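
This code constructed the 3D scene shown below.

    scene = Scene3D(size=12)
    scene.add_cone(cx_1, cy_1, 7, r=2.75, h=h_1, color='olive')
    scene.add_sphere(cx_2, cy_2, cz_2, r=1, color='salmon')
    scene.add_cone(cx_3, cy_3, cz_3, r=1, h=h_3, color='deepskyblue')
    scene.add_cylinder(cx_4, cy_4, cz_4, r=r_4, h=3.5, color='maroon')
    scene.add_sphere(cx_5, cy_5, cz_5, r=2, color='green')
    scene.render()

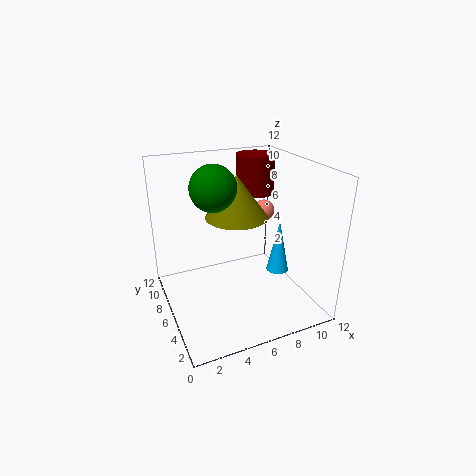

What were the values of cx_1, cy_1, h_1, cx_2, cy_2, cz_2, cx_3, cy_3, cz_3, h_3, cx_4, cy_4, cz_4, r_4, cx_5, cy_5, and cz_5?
cx_1 = 6.75
cy_1 = 8
h_1 = 3.75
cx_2 = 10
cy_2 = 9
cz_2 = 6.75
cx_3 = 10
cy_3 = 6
cz_3 = 2
h_3 = 4.75
cx_4 = 9.25
cy_4 = 9.5
cz_4 = 8.5
r_4 = 1.75
cx_5 = 4.75
cy_5 = 8.25
cz_5 = 9.75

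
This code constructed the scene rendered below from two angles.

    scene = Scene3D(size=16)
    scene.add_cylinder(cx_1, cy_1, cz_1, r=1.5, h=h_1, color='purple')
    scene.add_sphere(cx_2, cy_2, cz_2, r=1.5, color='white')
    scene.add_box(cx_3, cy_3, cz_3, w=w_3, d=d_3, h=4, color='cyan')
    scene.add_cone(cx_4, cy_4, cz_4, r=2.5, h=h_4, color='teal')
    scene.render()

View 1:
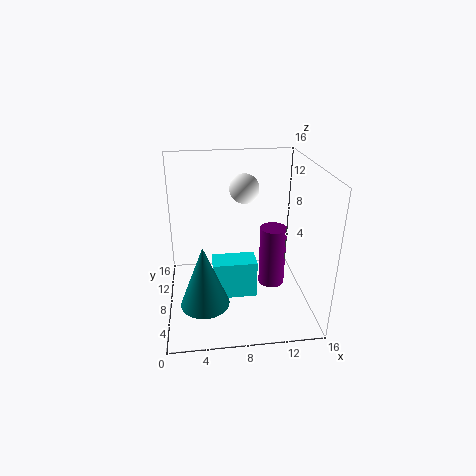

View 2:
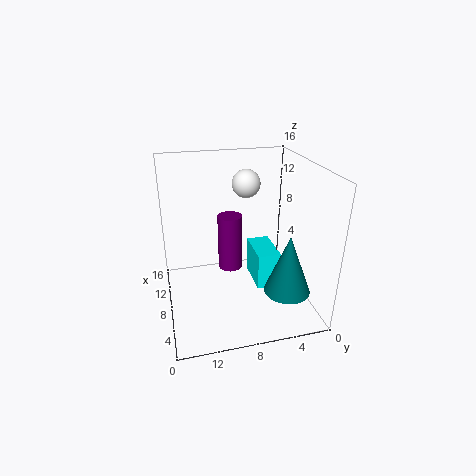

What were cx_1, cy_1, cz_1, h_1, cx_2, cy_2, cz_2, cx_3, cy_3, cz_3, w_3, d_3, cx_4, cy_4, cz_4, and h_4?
cx_1 = 12
cy_1 = 8
cz_1 = 2
h_1 = 7
cx_2 = 8.5
cy_2 = 7
cz_2 = 14
cx_3 = 5
cy_3 = 4
cz_3 = 3
w_3 = 4.5
d_3 = 2.5
cx_4 = 4
cy_4 = 3.5
cz_4 = 3
h_4 = 6.5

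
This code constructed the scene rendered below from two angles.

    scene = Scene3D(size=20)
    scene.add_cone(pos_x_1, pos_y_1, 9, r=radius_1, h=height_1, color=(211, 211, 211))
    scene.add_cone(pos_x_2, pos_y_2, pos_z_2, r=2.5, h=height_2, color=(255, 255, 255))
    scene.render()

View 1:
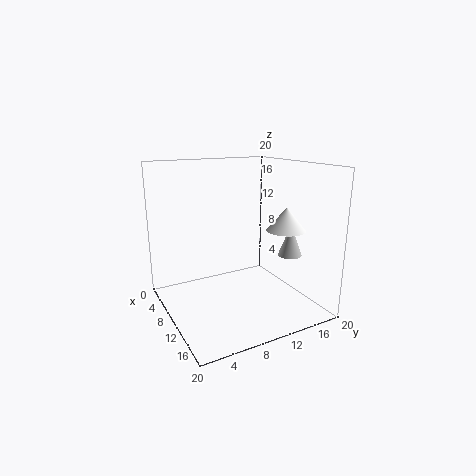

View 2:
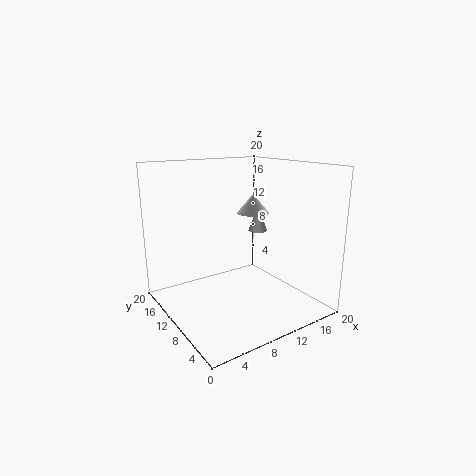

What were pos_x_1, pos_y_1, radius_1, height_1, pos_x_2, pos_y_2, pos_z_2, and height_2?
pos_x_1 = 16.5; pos_y_1 = 14; radius_1 = 1.5; height_1 = 4; pos_x_2 = 15.5; pos_y_2 = 14; pos_z_2 = 12; height_2 = 3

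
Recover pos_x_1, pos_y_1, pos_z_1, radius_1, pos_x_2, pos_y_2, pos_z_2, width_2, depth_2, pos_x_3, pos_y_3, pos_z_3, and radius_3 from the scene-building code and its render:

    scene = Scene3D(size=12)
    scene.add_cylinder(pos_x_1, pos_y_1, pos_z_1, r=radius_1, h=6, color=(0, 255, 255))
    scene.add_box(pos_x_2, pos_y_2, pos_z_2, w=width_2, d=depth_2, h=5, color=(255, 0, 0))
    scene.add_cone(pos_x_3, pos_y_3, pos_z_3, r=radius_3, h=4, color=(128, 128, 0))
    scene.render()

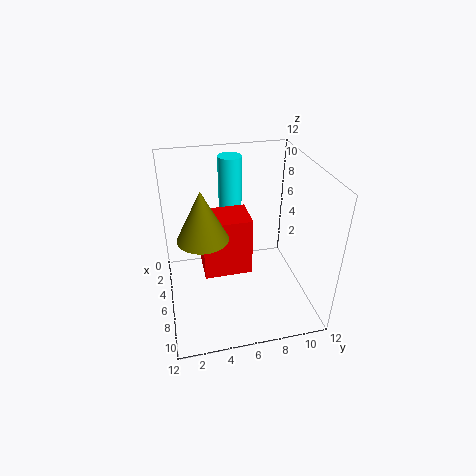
pos_x_1 = 3; pos_y_1 = 6; pos_z_1 = 6; radius_1 = 1; pos_x_2 = 4; pos_y_2 = 3; pos_z_2 = 3; width_2 = 3; depth_2 = 4; pos_x_3 = 7; pos_y_3 = 3; pos_z_3 = 7; radius_3 = 2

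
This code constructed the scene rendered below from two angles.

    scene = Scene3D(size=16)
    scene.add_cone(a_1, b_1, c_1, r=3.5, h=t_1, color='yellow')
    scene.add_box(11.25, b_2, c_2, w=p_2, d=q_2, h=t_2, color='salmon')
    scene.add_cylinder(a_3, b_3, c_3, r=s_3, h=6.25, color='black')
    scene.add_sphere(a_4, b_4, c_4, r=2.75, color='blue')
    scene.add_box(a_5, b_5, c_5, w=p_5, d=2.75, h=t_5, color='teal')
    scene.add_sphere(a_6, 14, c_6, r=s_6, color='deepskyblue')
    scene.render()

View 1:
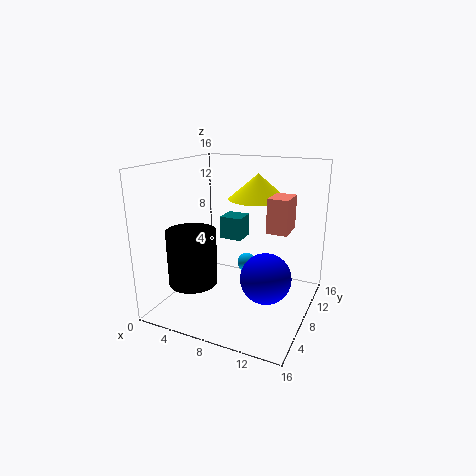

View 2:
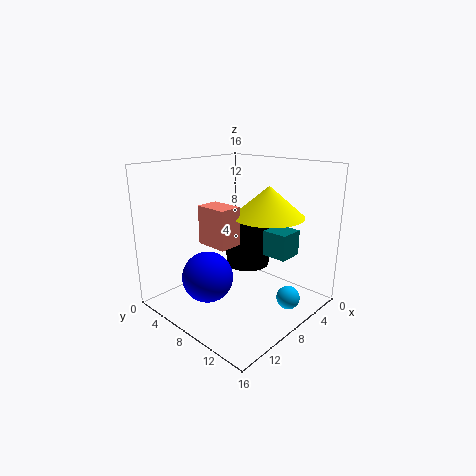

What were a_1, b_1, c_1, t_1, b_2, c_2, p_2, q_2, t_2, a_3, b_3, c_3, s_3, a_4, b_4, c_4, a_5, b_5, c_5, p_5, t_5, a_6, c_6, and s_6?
a_1 = 8.5, b_1 = 12.5, c_1 = 11.5, t_1 = 3, b_2 = 8, c_2 = 9, p_2 = 2.25, q_2 = 3.25, t_2 = 3.75, a_3 = 3.5, b_3 = 5.5, c_3 = 2.75, s_3 = 2.75, a_4 = 11.75, b_4 = 7, c_4 = 4.25, a_5 = 4.25, b_5 = 10.75, c_5 = 6.5, p_5 = 2.75, t_5 = 2.75, a_6 = 6.5, c_6 = 2.25, s_6 = 1.25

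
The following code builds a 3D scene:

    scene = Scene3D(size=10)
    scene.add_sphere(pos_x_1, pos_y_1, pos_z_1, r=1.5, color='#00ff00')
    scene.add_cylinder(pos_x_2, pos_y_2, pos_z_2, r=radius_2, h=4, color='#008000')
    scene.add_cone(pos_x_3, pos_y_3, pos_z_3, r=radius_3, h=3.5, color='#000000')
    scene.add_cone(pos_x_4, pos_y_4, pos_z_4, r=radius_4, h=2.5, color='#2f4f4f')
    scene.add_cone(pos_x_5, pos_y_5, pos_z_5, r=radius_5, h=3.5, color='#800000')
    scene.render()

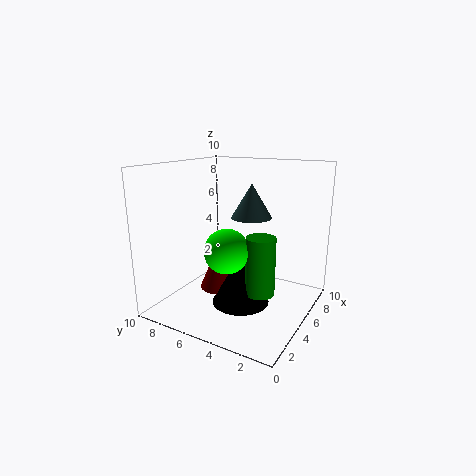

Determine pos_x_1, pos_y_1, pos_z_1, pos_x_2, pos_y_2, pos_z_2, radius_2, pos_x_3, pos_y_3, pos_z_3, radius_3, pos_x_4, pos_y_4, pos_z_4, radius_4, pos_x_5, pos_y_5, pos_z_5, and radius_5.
pos_x_1 = 3.5
pos_y_1 = 5
pos_z_1 = 4.5
pos_x_2 = 4.5
pos_y_2 = 3
pos_z_2 = 1.5
radius_2 = 1
pos_x_3 = 4.5
pos_y_3 = 4.5
pos_z_3 = 0.5
radius_3 = 2
pos_x_4 = 7
pos_y_4 = 5
pos_z_4 = 6
radius_4 = 1.5
pos_x_5 = 5
pos_y_5 = 6.5
pos_z_5 = 1
radius_5 = 1.5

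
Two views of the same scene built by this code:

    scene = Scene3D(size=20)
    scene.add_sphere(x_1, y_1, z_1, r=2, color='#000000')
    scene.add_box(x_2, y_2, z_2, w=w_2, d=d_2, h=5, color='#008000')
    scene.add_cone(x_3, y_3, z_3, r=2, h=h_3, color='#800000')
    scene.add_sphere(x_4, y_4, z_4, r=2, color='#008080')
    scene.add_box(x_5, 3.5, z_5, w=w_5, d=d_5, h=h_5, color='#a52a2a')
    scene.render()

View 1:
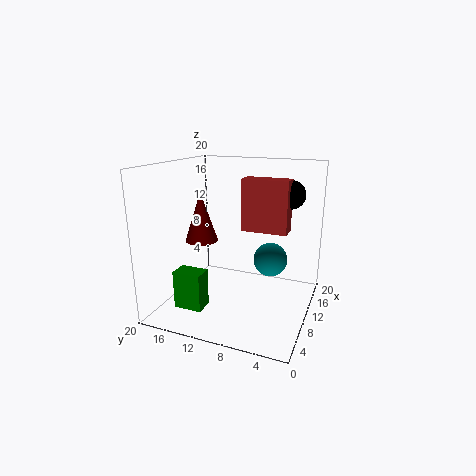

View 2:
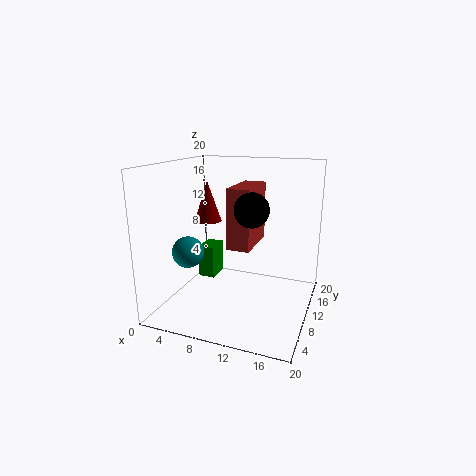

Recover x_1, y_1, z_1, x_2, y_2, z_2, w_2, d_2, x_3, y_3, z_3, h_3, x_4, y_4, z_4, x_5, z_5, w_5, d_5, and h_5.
x_1 = 14
y_1 = 3.75
z_1 = 15.75
x_2 = 2.5
y_2 = 12.25
z_2 = 2
w_2 = 2.5
d_2 = 3.75
x_3 = 4.25
y_3 = 12.5
z_3 = 11.25
h_3 = 6
x_4 = 5.5
y_4 = 4
z_4 = 9.5
x_5 = 11
z_5 = 10.75
w_5 = 2.75
d_5 = 6.5
h_5 = 7.25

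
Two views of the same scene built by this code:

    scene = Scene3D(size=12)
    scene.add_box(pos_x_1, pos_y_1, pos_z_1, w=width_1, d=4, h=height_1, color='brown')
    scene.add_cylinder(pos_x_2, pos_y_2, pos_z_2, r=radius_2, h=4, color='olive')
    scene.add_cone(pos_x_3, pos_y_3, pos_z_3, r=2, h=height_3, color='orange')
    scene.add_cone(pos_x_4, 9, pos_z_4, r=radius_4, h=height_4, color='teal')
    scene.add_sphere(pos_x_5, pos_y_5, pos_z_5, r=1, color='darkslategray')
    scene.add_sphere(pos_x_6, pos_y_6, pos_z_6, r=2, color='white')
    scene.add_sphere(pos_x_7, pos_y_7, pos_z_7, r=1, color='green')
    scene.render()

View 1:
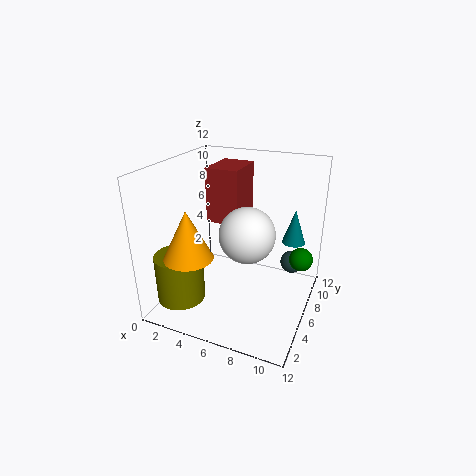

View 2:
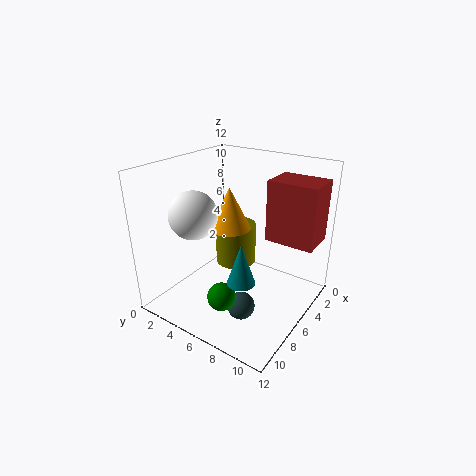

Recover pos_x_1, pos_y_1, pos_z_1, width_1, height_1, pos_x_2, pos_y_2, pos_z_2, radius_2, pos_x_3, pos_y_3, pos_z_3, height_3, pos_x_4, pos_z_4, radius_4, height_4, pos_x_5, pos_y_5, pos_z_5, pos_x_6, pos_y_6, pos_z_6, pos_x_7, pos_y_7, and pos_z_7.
pos_x_1 = 2, pos_y_1 = 8, pos_z_1 = 6, width_1 = 3, height_1 = 5, pos_x_2 = 2, pos_y_2 = 3, pos_z_2 = 1, radius_2 = 2, pos_x_3 = 3, pos_y_3 = 3, pos_z_3 = 5, height_3 = 4, pos_x_4 = 10, pos_z_4 = 5, radius_4 = 1, height_4 = 3, pos_x_5 = 10, pos_y_5 = 9, pos_z_5 = 3, pos_x_6 = 8, pos_y_6 = 3, pos_z_6 = 8, pos_x_7 = 11, pos_y_7 = 8, pos_z_7 = 4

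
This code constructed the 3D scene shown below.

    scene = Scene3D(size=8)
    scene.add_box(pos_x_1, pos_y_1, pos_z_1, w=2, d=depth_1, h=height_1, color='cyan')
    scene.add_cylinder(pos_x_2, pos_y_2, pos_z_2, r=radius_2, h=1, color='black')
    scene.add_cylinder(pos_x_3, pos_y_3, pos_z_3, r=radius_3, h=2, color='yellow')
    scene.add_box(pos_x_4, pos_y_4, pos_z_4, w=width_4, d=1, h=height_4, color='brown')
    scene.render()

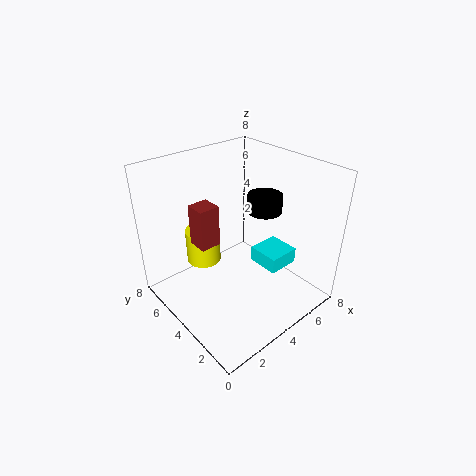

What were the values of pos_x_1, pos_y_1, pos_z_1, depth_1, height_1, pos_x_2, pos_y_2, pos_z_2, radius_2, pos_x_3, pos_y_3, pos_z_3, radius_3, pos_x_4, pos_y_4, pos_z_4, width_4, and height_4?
pos_x_1 = 6
pos_y_1 = 3
pos_z_1 = 1
depth_1 = 2
height_1 = 1
pos_x_2 = 6
pos_y_2 = 4
pos_z_2 = 5
radius_2 = 1
pos_x_3 = 3
pos_y_3 = 6
pos_z_3 = 2
radius_3 = 1
pos_x_4 = 1
pos_y_4 = 3
pos_z_4 = 5
width_4 = 1
height_4 = 2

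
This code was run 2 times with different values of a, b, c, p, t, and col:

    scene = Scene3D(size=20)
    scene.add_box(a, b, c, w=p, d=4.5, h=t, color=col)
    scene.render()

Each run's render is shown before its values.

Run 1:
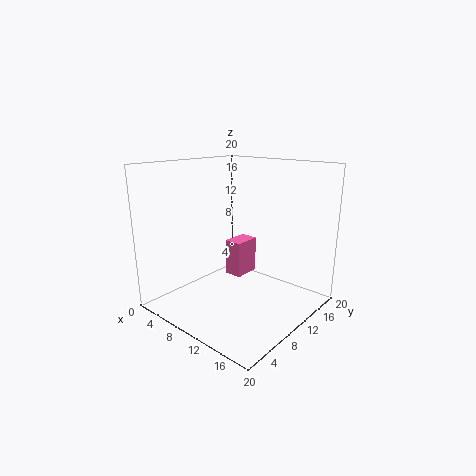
a = 2.5
b = 15.5
c = 0.5
p = 3
t = 6
col = 'hotpink'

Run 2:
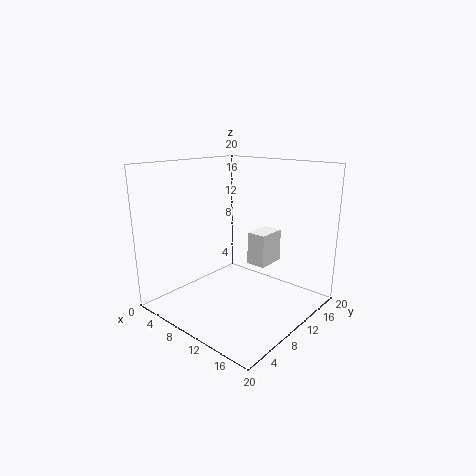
a = 8.5
b = 14
c = 4.5
p = 3
t = 5
col = 'white'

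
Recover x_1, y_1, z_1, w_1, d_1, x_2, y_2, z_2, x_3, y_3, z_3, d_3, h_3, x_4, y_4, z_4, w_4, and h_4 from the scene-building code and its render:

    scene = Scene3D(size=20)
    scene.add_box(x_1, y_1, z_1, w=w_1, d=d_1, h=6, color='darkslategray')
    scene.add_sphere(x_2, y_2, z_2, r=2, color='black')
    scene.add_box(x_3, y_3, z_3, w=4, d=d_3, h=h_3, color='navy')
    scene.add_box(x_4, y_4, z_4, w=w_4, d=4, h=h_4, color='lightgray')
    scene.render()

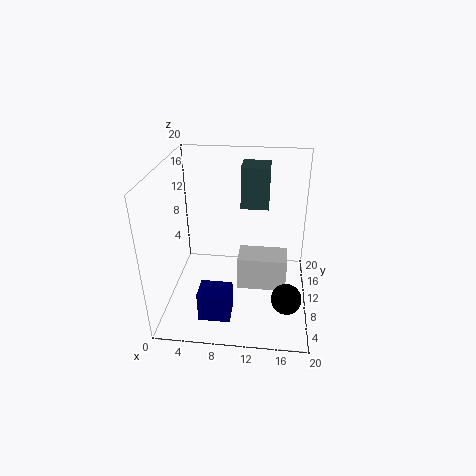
x_1 = 10; y_1 = 13; z_1 = 13; w_1 = 4; d_1 = 4; x_2 = 17; y_2 = 5; z_2 = 4; x_3 = 6; y_3 = 1; z_3 = 3; d_3 = 3; h_3 = 4; x_4 = 10; y_4 = 9; z_4 = 2; w_4 = 7; h_4 = 5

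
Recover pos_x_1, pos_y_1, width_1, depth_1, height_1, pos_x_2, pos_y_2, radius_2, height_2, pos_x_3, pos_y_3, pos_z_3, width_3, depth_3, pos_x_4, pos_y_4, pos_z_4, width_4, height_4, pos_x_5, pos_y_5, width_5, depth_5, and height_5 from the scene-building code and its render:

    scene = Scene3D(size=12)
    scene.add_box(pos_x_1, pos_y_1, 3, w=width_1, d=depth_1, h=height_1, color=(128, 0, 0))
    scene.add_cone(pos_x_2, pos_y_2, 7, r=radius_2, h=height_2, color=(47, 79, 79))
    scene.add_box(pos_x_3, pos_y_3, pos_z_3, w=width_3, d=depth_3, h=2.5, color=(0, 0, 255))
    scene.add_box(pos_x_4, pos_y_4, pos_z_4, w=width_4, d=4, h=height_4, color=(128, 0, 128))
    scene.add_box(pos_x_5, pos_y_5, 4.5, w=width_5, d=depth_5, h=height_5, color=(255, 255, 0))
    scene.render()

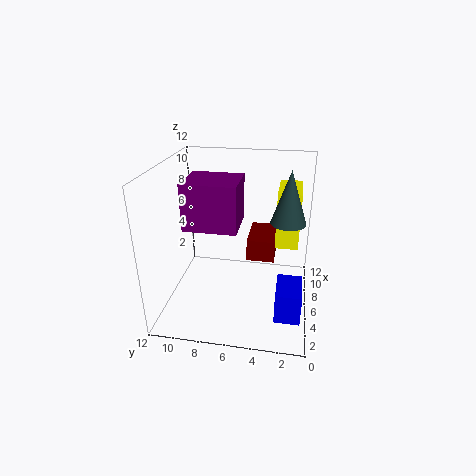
pos_x_1 = 7.5; pos_y_1 = 3; width_1 = 4; depth_1 = 2.5; height_1 = 2; pos_x_2 = 7.5; pos_y_2 = 2; radius_2 = 1.5; height_2 = 4.5; pos_x_3 = 2; pos_y_3 = 0.5; pos_z_3 = 1; width_3 = 3; depth_3 = 2; pos_x_4 = 2.5; pos_y_4 = 5.5; pos_z_4 = 8; width_4 = 3.5; height_4 = 3.5; pos_x_5 = 7.5; pos_y_5 = 1; width_5 = 4; depth_5 = 2; height_5 = 5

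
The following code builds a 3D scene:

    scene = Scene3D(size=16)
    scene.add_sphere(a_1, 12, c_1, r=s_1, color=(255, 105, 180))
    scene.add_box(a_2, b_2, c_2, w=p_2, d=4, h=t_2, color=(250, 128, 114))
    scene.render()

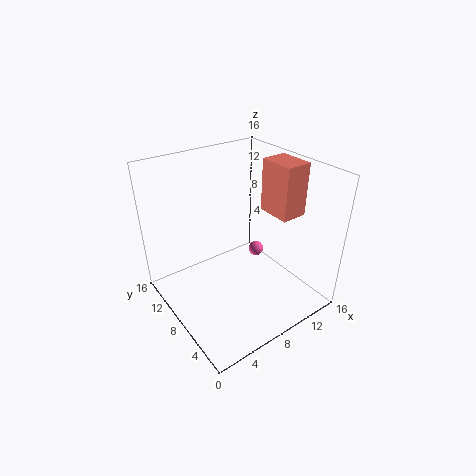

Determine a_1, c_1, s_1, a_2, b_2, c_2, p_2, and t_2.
a_1 = 14
c_1 = 2
s_1 = 1
a_2 = 12
b_2 = 5
c_2 = 10
p_2 = 3
t_2 = 6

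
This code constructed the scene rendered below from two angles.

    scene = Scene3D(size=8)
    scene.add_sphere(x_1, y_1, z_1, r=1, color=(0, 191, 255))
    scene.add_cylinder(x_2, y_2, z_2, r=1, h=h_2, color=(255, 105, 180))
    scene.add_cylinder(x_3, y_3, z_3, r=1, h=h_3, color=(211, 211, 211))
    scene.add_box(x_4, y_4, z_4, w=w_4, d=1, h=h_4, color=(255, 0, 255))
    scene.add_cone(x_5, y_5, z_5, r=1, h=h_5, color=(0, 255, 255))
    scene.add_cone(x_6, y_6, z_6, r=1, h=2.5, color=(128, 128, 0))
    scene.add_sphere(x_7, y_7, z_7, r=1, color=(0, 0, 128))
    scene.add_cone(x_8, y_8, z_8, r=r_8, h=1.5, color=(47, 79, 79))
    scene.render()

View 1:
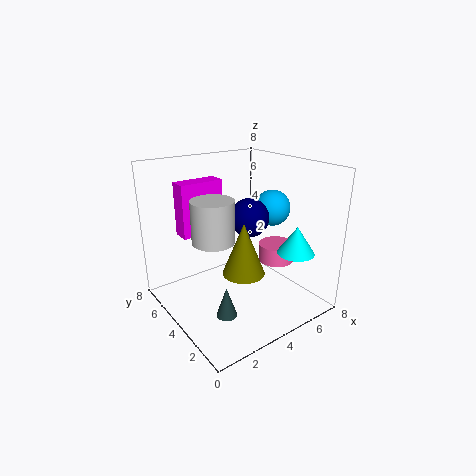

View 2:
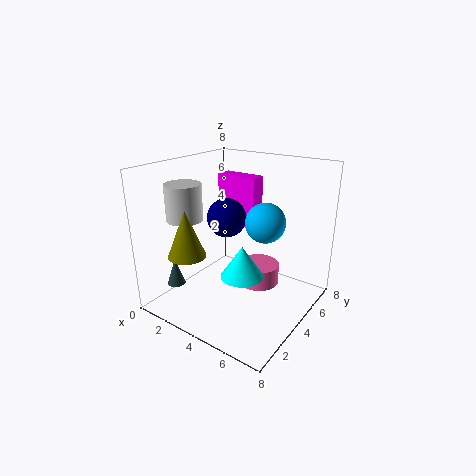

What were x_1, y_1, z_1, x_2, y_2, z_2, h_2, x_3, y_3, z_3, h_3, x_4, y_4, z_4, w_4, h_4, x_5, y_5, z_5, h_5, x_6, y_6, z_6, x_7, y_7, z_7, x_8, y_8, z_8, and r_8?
x_1 = 6; y_1 = 3.5; z_1 = 5.5; x_2 = 6; y_2 = 3; z_2 = 2.5; h_2 = 1; x_3 = 1.5; y_3 = 2.5; z_3 = 5; h_3 = 2; x_4 = 1.5; y_4 = 5.5; z_4 = 4; w_4 = 2.5; h_4 = 3; x_5 = 6; y_5 = 1.5; z_5 = 3.5; h_5 = 1.5; x_6 = 2.5; y_6 = 1.5; z_6 = 3.5; x_7 = 4; y_7 = 3; z_7 = 5.5; x_8 = 1.5; y_8 = 1.5; z_8 = 1.5; r_8 = 0.5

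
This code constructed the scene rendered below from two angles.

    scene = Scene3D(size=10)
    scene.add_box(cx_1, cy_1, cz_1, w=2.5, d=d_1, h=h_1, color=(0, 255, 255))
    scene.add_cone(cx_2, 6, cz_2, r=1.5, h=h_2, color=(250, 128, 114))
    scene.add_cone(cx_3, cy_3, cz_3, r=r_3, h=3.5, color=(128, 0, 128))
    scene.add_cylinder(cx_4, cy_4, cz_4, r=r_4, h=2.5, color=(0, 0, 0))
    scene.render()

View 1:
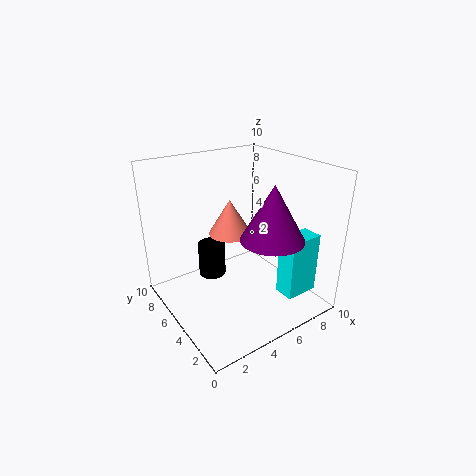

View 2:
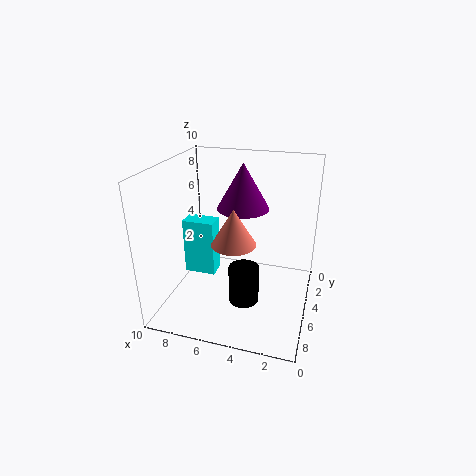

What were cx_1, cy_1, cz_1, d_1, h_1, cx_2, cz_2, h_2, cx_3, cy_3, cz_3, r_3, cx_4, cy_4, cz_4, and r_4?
cx_1 = 7.5
cy_1 = 2
cz_1 = 0.5
d_1 = 1.5
h_1 = 4.5
cx_2 = 5
cz_2 = 5
h_2 = 2.5
cx_3 = 5.5
cy_3 = 2
cz_3 = 6
r_3 = 2
cx_4 = 4
cy_4 = 7
cz_4 = 1.5
r_4 = 1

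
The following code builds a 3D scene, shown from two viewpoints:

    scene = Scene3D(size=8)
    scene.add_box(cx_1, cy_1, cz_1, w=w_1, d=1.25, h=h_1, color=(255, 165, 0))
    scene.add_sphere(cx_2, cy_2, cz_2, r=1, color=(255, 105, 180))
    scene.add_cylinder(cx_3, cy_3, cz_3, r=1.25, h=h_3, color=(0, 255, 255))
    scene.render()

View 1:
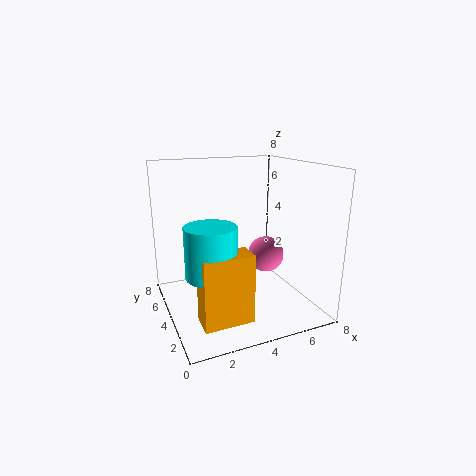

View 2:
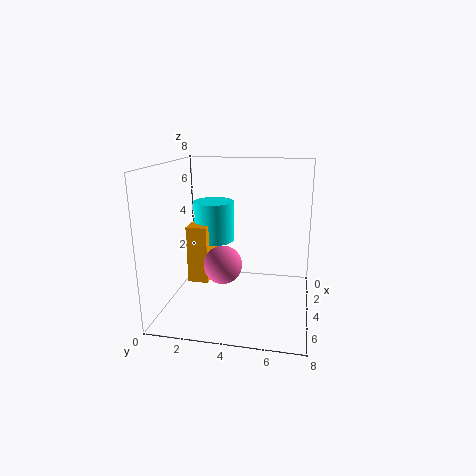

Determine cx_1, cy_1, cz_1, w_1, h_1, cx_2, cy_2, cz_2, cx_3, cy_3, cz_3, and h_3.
cx_1 = 1; cy_1 = 0.75; cz_1 = 0.75; w_1 = 2.5; h_1 = 3.5; cx_2 = 5.5; cy_2 = 3.5; cz_2 = 3; cx_3 = 1.75; cy_3 = 2; cz_3 = 3; h_3 = 2.5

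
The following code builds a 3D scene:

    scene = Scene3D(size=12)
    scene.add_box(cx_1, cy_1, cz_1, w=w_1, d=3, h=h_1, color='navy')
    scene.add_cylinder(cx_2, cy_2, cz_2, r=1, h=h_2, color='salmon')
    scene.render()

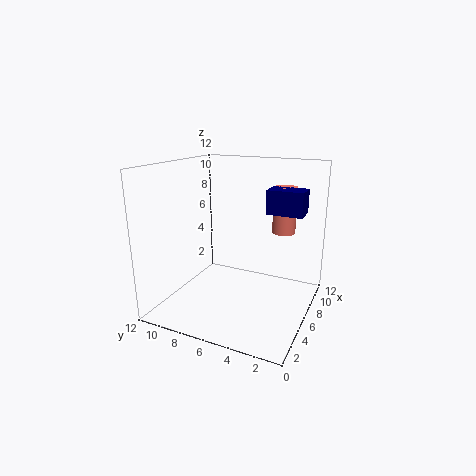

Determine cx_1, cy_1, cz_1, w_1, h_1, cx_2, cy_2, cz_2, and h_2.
cx_1 = 7, cy_1 = 1, cz_1 = 8, w_1 = 2, h_1 = 2, cx_2 = 9, cy_2 = 3, cz_2 = 6, h_2 = 4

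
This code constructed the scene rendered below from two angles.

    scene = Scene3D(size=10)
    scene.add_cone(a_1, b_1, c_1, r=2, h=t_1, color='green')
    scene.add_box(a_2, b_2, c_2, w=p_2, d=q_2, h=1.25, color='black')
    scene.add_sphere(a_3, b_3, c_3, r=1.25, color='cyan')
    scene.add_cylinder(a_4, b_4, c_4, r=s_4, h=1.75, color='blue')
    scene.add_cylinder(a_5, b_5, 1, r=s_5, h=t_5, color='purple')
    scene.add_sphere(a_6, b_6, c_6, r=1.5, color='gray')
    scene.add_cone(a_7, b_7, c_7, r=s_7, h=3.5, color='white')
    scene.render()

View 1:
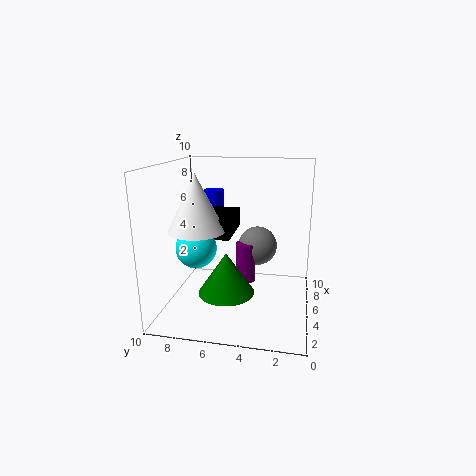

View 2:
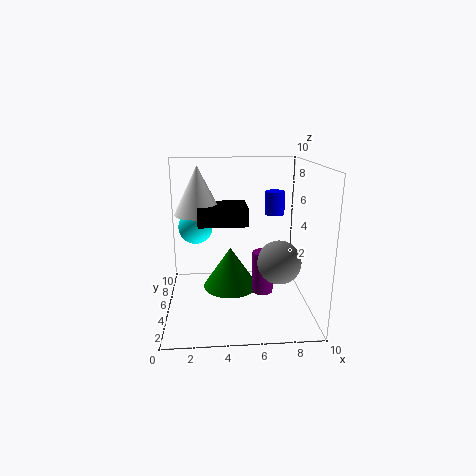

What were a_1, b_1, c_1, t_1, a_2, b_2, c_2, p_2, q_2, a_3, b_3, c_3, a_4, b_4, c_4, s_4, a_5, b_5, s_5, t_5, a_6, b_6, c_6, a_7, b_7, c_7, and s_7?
a_1 = 4.5, b_1 = 5.75, c_1 = 1, t_1 = 3, a_2 = 2.25, b_2 = 5, c_2 = 5.75, p_2 = 3.5, q_2 = 3, a_3 = 2, b_3 = 7, c_3 = 5.25, a_4 = 8, b_4 = 7.5, c_4 = 6, s_4 = 0.75, a_5 = 6.75, b_5 = 4.75, s_5 = 0.75, t_5 = 3, a_6 = 7.75, b_6 = 4, c_6 = 3.5, a_7 = 2.25, b_7 = 7, c_7 = 6.25, s_7 = 1.75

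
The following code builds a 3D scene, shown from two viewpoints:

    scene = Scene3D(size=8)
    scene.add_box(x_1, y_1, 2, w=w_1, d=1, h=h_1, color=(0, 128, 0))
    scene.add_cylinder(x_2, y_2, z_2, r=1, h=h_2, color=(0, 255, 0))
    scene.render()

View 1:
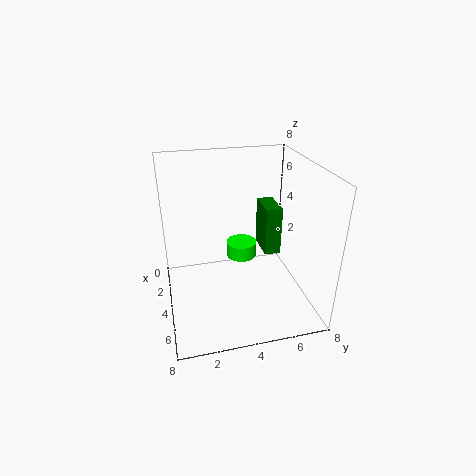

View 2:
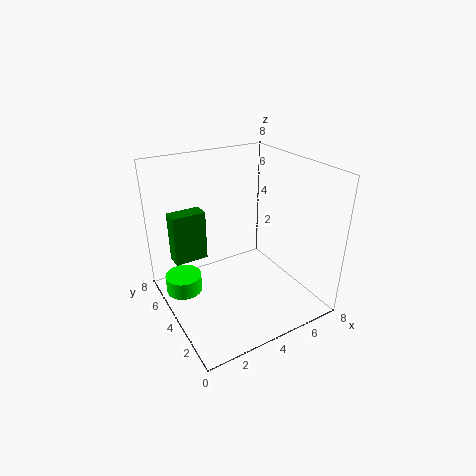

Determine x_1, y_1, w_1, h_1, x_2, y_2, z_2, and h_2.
x_1 = 1, y_1 = 6, w_1 = 2, h_1 = 3, x_2 = 1, y_2 = 5, z_2 = 1, h_2 = 1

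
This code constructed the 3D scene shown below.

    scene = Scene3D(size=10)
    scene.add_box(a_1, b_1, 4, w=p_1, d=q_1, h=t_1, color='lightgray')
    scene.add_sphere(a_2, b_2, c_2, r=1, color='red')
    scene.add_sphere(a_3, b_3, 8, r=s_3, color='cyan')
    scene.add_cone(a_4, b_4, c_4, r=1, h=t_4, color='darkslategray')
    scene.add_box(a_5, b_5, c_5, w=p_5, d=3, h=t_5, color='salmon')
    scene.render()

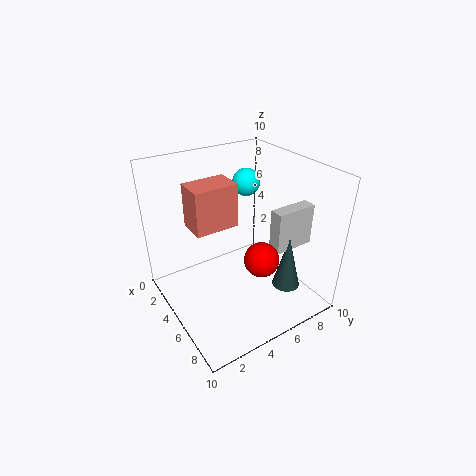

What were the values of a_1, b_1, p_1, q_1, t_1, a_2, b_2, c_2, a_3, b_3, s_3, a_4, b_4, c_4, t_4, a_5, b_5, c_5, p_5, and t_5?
a_1 = 6
b_1 = 7
p_1 = 1
q_1 = 3
t_1 = 3
a_2 = 9
b_2 = 4
c_2 = 6
a_3 = 3
b_3 = 7
s_3 = 1
a_4 = 7
b_4 = 8
c_4 = 1
t_4 = 4
a_5 = 3
b_5 = 2
c_5 = 6
p_5 = 2
t_5 = 3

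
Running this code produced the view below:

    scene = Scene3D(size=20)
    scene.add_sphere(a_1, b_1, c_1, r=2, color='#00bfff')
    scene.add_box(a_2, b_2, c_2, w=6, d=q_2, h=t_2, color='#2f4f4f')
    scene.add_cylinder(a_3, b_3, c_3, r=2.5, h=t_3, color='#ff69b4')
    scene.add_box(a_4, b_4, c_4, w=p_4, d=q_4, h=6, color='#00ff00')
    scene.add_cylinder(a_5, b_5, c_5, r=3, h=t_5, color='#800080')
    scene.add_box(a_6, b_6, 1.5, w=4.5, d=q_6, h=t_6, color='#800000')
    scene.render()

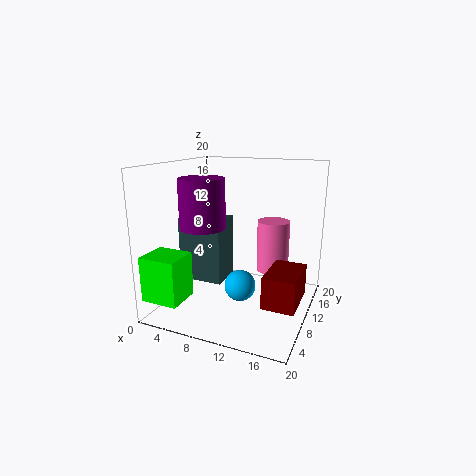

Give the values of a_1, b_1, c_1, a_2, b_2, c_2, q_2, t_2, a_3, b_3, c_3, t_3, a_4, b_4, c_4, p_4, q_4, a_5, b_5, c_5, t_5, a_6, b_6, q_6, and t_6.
a_1 = 12
b_1 = 6
c_1 = 5
a_2 = 3
b_2 = 6
c_2 = 4.5
q_2 = 4.5
t_2 = 8.5
a_3 = 13
b_3 = 17
c_3 = 3
t_3 = 8
a_4 = 0.5
b_4 = 0.5
c_4 = 3
p_4 = 5
q_4 = 4.5
a_5 = 6.5
b_5 = 6.5
c_5 = 12
t_5 = 6.5
a_6 = 14.5
b_6 = 7
q_6 = 7
t_6 = 4.5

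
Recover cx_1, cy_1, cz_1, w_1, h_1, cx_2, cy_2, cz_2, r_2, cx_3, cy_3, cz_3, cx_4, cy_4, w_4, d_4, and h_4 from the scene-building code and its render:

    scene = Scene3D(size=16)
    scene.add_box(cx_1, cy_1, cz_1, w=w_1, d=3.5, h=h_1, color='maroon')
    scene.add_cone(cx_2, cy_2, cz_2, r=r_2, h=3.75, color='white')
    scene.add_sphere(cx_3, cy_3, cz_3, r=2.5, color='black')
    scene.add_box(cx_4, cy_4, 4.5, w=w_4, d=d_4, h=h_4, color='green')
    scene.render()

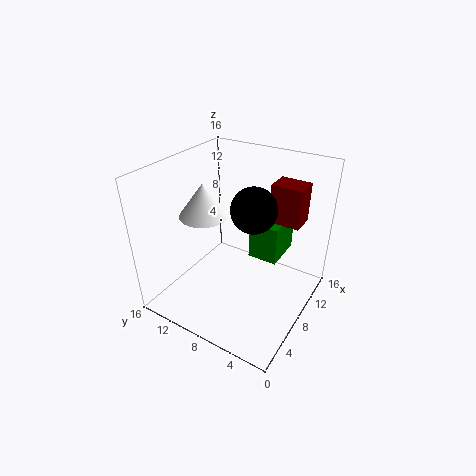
cx_1 = 11, cy_1 = 2.25, cz_1 = 9.25, w_1 = 2.75, h_1 = 4.5, cx_2 = 7, cy_2 = 11.75, cz_2 = 10.25, r_2 = 2.75, cx_3 = 8.75, cy_3 = 6.5, cz_3 = 11.5, cx_4 = 10, cy_4 = 4.25, w_4 = 4.75, d_4 = 3.5, h_4 = 4.5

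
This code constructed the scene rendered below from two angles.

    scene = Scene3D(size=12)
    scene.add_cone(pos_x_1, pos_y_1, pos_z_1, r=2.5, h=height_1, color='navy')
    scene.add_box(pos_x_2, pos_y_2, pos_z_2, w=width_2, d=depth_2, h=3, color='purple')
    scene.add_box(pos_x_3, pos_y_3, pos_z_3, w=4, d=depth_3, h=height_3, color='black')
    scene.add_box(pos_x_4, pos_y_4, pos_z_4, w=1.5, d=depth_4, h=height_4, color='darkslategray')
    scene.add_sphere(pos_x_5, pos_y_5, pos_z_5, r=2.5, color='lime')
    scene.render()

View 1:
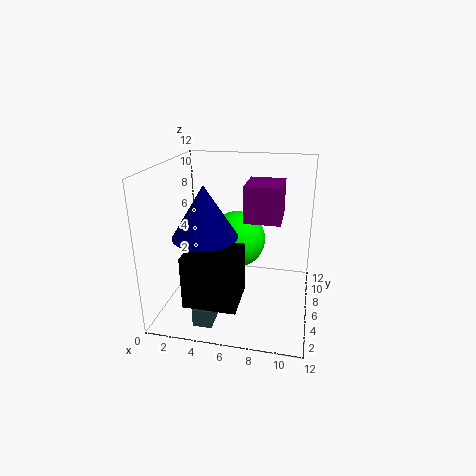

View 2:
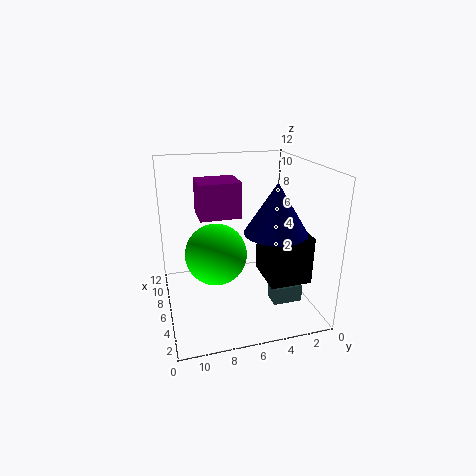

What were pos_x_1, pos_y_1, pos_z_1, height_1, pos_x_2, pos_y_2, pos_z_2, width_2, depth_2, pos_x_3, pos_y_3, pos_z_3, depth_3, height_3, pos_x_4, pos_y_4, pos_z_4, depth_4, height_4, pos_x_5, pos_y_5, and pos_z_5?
pos_x_1 = 4; pos_y_1 = 3.5; pos_z_1 = 7; height_1 = 4; pos_x_2 = 6.5; pos_y_2 = 5.5; pos_z_2 = 7.5; width_2 = 3; depth_2 = 3.5; pos_x_3 = 3; pos_y_3 = 0.5; pos_z_3 = 2.5; depth_3 = 3.5; height_3 = 4; pos_x_4 = 3.5; pos_y_4 = 1; pos_z_4 = 0.5; depth_4 = 2.5; height_4 = 1.5; pos_x_5 = 5.5; pos_y_5 = 8; pos_z_5 = 5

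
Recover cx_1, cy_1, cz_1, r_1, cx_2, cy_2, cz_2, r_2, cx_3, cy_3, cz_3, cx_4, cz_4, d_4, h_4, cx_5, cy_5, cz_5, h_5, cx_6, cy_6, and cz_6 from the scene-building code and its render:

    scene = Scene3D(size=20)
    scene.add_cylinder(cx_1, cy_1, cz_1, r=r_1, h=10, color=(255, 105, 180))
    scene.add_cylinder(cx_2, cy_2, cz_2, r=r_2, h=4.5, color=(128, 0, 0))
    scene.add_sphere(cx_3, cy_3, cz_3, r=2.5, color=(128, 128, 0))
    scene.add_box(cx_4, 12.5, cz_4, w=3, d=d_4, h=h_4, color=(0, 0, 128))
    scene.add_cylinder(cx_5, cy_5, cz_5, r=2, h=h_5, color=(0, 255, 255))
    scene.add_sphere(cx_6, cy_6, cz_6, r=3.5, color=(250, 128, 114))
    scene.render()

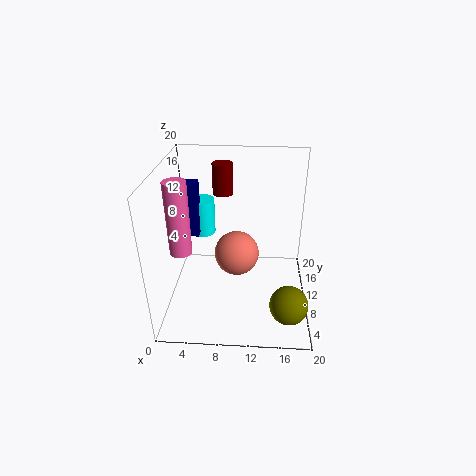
cx_1 = 2.5
cy_1 = 7.5
cz_1 = 9
r_1 = 1.5
cx_2 = 7.5
cy_2 = 15
cz_2 = 14.5
r_2 = 1.5
cx_3 = 17
cy_3 = 3.5
cz_3 = 4
cx_4 = 1
cz_4 = 8.5
d_4 = 2.5
h_4 = 8
cx_5 = 4
cy_5 = 16
cz_5 = 7.5
h_5 = 5.5
cx_6 = 9.5
cy_6 = 14.5
cz_6 = 4.5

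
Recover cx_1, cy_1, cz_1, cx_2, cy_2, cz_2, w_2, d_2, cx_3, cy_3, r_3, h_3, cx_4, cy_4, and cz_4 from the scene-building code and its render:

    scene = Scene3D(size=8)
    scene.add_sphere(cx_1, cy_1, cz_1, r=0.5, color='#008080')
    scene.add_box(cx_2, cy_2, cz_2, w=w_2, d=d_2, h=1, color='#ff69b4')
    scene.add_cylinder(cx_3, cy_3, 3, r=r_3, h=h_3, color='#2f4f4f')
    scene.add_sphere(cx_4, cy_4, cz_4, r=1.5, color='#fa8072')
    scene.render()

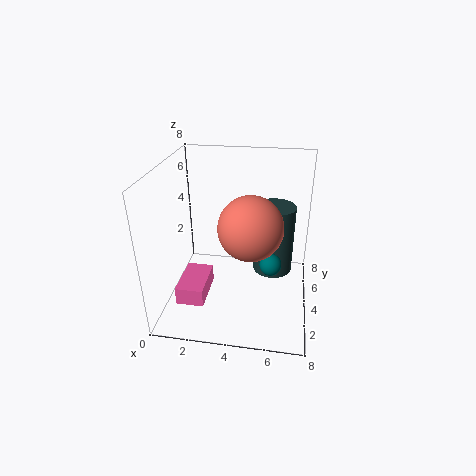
cx_1 = 6; cy_1 = 1; cz_1 = 4.5; cx_2 = 1; cy_2 = 1.5; cz_2 = 1; w_2 = 1.5; d_2 = 2.5; cx_3 = 6; cy_3 = 3; r_3 = 1; h_3 = 3.5; cx_4 = 5; cy_4 = 1.5; cz_4 = 6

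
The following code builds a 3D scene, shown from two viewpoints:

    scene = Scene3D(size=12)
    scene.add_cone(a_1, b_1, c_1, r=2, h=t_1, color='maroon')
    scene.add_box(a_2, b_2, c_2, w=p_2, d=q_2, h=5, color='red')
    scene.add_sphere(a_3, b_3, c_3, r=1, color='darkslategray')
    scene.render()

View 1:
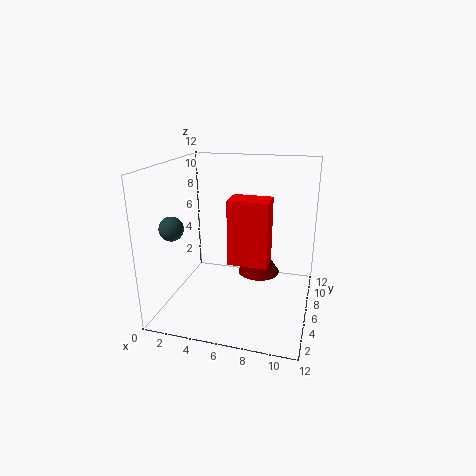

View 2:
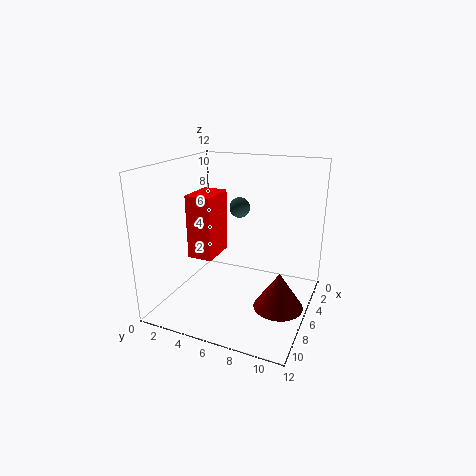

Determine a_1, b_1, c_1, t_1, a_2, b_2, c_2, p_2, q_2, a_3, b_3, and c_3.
a_1 = 7
b_1 = 10
c_1 = 1
t_1 = 3
a_2 = 6
b_2 = 3
c_2 = 5
p_2 = 3
q_2 = 2
a_3 = 1
b_3 = 4
c_3 = 7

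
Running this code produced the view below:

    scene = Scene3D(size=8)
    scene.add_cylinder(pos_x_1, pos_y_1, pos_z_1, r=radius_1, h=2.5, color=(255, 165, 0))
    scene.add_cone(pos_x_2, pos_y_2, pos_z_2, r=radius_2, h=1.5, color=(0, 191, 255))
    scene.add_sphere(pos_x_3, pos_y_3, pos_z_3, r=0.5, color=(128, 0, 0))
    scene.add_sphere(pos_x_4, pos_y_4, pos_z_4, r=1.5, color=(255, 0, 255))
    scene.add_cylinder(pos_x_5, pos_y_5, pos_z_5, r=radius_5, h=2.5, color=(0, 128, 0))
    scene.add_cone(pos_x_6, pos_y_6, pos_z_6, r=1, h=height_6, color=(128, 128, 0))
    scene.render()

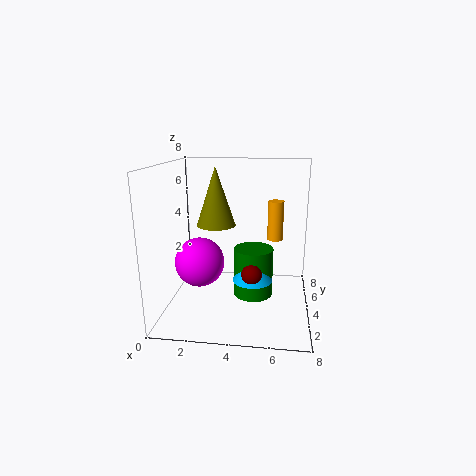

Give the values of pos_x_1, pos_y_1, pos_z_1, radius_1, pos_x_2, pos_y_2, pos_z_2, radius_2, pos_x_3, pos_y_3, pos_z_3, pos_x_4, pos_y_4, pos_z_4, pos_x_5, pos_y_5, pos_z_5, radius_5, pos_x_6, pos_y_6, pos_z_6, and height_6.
pos_x_1 = 6
pos_y_1 = 7
pos_z_1 = 3
radius_1 = 0.5
pos_x_2 = 5
pos_y_2 = 2
pos_z_2 = 2.5
radius_2 = 1
pos_x_3 = 5
pos_y_3 = 1.5
pos_z_3 = 3
pos_x_4 = 1.5
pos_y_4 = 5
pos_z_4 = 2
pos_x_5 = 5
pos_y_5 = 2.5
pos_z_5 = 1.5
radius_5 = 1
pos_x_6 = 3
pos_y_6 = 3
pos_z_6 = 5
height_6 = 3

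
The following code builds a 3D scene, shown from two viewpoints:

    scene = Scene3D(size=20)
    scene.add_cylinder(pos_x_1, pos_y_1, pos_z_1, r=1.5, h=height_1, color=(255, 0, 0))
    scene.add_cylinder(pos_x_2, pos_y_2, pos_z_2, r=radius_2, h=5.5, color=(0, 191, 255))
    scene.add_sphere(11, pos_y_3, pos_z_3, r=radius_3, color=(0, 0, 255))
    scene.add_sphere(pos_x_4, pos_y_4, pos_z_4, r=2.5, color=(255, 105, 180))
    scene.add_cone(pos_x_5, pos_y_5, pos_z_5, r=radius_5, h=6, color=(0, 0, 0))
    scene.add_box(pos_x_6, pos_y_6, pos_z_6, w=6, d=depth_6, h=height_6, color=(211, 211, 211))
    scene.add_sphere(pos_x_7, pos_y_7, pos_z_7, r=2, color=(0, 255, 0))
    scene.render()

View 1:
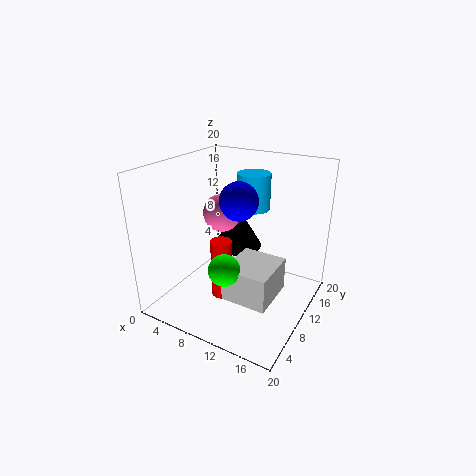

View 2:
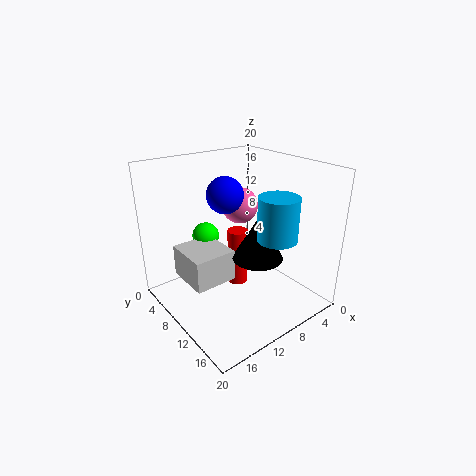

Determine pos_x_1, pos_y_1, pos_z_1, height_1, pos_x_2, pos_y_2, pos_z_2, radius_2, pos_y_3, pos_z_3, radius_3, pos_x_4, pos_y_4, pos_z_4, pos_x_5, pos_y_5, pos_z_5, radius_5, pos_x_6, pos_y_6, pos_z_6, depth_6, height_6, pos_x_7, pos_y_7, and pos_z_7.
pos_x_1 = 8.5
pos_y_1 = 8
pos_z_1 = 1.5
height_1 = 8.5
pos_x_2 = 9
pos_y_2 = 16.5
pos_z_2 = 12
radius_2 = 2.5
pos_y_3 = 8.5
pos_z_3 = 16
radius_3 = 2.5
pos_x_4 = 8.5
pos_y_4 = 8.5
pos_z_4 = 14
pos_x_5 = 8.5
pos_y_5 = 12.5
pos_z_5 = 7.5
radius_5 = 3.5
pos_x_6 = 11
pos_y_6 = 4
pos_z_6 = 4
depth_6 = 6.5
height_6 = 4.5
pos_x_7 = 11.5
pos_y_7 = 4
pos_z_7 = 8.5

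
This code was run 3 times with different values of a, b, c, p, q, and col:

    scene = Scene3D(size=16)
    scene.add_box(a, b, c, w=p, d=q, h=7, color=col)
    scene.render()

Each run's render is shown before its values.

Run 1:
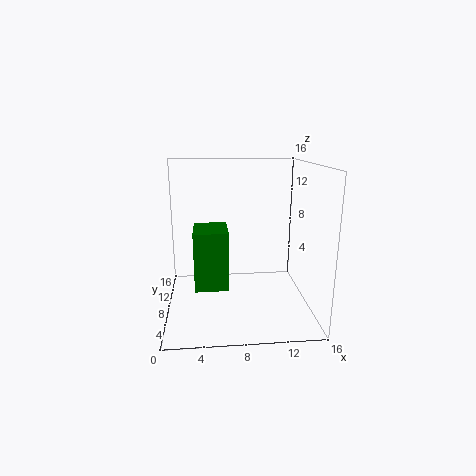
a = 3; b = 8; c = 1.5; p = 4; q = 5; col = 'green'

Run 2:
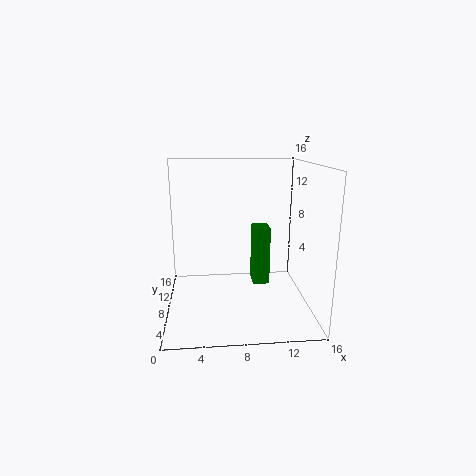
a = 10; b = 9.5; c = 1.5; p = 2; q = 2.5; col = 'green'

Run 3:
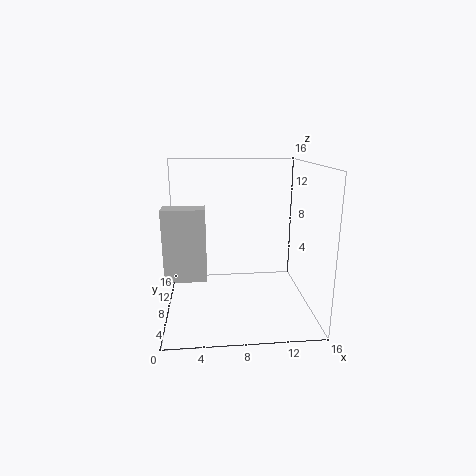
a = 0.5; b = 2.5; c = 5.5; p = 4; q = 2; col = 'lightgray'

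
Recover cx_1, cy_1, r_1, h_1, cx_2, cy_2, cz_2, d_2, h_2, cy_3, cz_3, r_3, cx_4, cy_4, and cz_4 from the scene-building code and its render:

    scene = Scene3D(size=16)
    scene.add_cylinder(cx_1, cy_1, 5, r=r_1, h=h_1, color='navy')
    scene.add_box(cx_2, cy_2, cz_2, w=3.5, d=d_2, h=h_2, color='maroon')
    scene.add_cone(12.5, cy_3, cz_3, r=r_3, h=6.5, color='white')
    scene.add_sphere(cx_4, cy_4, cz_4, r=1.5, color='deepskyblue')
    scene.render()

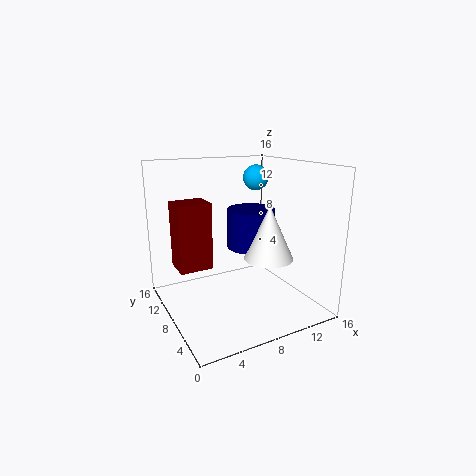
cx_1 = 12, cy_1 = 12, r_1 = 3, h_1 = 5, cx_2 = 1, cy_2 = 7, cz_2 = 5.5, d_2 = 3, h_2 = 7, cy_3 = 8.5, cz_3 = 4.5, r_3 = 3, cx_4 = 12, cy_4 = 11, cz_4 = 14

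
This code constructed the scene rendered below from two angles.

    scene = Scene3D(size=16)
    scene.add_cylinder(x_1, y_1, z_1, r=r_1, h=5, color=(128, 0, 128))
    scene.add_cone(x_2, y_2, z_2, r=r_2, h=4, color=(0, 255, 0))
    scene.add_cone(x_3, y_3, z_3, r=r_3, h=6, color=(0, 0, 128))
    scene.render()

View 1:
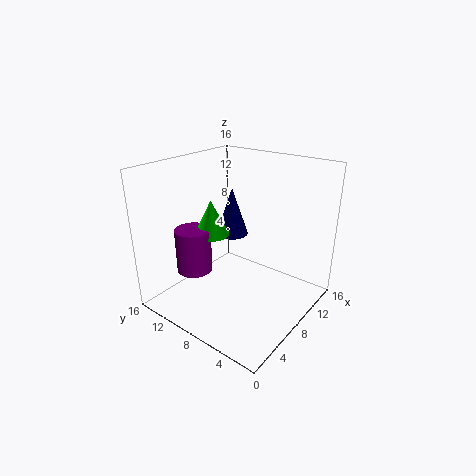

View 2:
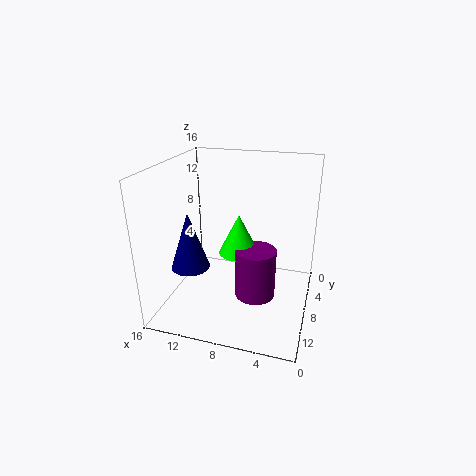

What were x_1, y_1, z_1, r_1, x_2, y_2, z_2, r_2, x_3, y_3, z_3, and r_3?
x_1 = 5; y_1 = 12; z_1 = 4; r_1 = 2; x_2 = 7; y_2 = 11; z_2 = 8; r_2 = 2; x_3 = 12; y_3 = 12; z_3 = 6; r_3 = 2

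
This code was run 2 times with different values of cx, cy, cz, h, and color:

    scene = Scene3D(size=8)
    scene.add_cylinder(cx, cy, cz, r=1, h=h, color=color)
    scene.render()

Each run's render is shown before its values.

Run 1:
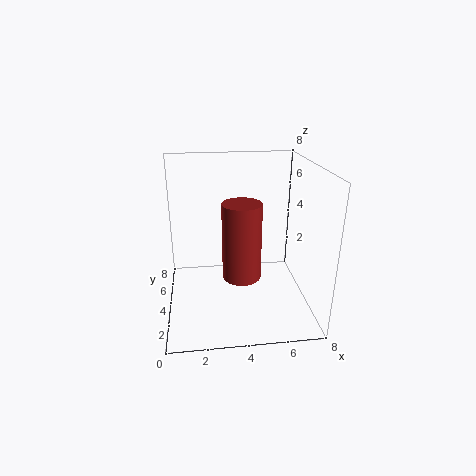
cx = 4, cy = 2.5, cz = 2.5, h = 4, color = 'brown'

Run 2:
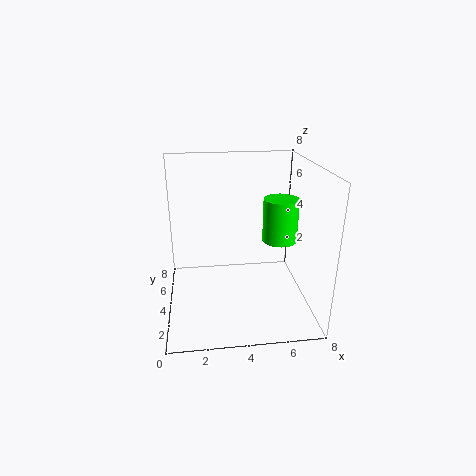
cx = 6.5, cy = 4.5, cz = 3.5, h = 2.5, color = 'lime'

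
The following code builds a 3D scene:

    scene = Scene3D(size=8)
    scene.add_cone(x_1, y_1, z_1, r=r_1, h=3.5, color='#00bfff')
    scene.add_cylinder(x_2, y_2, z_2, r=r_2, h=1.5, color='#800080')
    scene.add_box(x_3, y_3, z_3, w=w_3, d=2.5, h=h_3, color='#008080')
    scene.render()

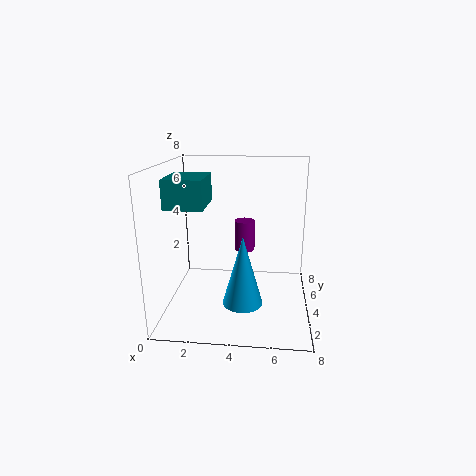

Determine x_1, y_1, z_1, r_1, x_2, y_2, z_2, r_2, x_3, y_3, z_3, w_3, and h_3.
x_1 = 4.5
y_1 = 1.5
z_1 = 1.5
r_1 = 1
x_2 = 4.5
y_2 = 2.5
z_2 = 4
r_2 = 0.5
x_3 = 0.5
y_3 = 2
z_3 = 6
w_3 = 2
h_3 = 1.5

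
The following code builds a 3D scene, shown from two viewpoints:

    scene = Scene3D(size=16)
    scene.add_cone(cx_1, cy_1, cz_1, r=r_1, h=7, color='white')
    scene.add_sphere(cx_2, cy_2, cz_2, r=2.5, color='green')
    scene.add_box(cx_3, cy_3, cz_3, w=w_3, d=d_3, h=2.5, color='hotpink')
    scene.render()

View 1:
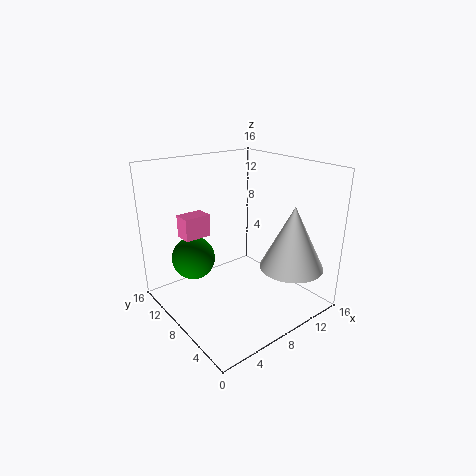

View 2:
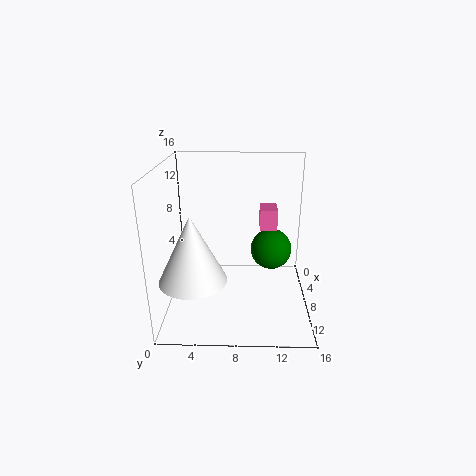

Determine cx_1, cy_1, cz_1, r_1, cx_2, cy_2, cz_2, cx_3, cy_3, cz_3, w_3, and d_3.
cx_1 = 12, cy_1 = 3.5, cz_1 = 5, r_1 = 3.5, cx_2 = 4.5, cy_2 = 12, cz_2 = 5, cx_3 = 3, cy_3 = 10.5, cz_3 = 8, w_3 = 3, d_3 = 2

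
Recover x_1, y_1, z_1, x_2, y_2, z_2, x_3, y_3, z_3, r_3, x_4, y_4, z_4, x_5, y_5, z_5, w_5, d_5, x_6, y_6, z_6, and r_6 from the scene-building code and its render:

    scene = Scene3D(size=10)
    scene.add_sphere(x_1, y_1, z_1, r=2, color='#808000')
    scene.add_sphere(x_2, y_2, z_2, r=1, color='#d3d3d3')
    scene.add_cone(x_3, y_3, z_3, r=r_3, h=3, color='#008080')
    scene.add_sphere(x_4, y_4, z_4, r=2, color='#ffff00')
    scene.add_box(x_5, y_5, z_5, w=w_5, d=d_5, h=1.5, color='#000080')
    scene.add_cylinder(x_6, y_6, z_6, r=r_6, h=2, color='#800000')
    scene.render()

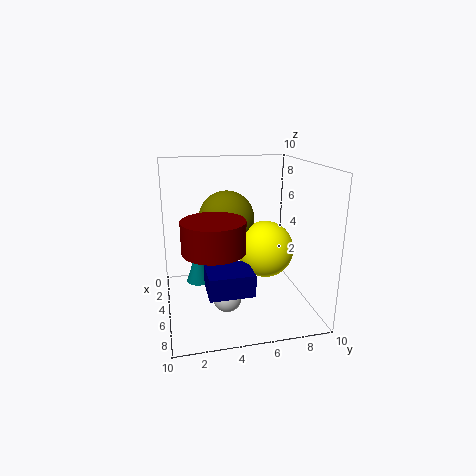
x_1 = 3.5, y_1 = 4.5, z_1 = 6, x_2 = 6, y_2 = 4, z_2 = 1, x_3 = 2, y_3 = 2.5, z_3 = 0.5, r_3 = 1, x_4 = 5, y_4 = 7, z_4 = 4, x_5 = 5.5, y_5 = 2.5, z_5 = 2, w_5 = 2.5, d_5 = 3, x_6 = 7, y_6 = 3, z_6 = 5, r_6 = 2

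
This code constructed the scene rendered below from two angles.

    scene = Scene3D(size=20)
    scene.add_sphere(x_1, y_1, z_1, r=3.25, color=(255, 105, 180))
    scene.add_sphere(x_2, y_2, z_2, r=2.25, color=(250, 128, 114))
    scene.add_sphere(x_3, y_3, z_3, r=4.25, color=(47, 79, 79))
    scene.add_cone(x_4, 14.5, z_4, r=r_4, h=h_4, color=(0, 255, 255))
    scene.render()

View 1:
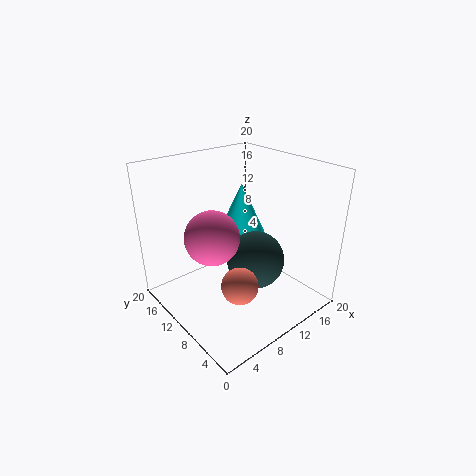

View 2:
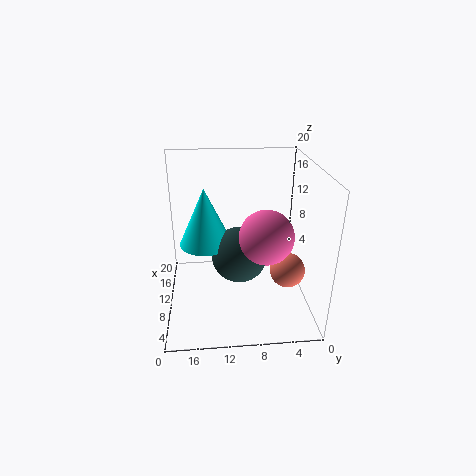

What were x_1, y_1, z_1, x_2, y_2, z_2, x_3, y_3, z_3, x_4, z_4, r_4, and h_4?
x_1 = 3.75; y_1 = 7.25; z_1 = 13.25; x_2 = 5.25; y_2 = 4; z_2 = 7.5; x_3 = 13; y_3 = 9.5; z_3 = 5.5; x_4 = 14.5; z_4 = 7; r_4 = 4; h_4 = 8.75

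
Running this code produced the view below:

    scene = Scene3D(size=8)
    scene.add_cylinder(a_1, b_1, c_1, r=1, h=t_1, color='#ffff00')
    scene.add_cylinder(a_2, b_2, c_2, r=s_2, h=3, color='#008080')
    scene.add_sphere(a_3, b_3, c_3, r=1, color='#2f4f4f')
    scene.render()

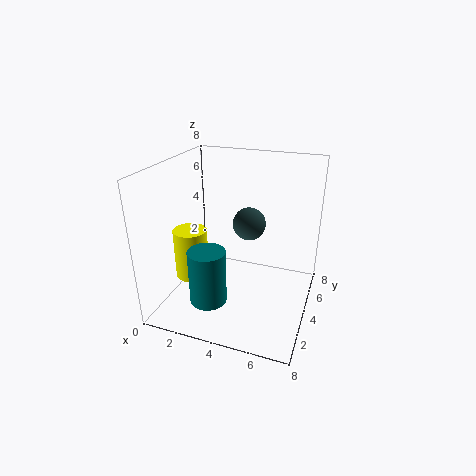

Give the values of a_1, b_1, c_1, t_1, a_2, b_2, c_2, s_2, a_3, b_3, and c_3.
a_1 = 1
b_1 = 4
c_1 = 1
t_1 = 3
a_2 = 3
b_2 = 2
c_2 = 1
s_2 = 1
a_3 = 4
b_3 = 6
c_3 = 4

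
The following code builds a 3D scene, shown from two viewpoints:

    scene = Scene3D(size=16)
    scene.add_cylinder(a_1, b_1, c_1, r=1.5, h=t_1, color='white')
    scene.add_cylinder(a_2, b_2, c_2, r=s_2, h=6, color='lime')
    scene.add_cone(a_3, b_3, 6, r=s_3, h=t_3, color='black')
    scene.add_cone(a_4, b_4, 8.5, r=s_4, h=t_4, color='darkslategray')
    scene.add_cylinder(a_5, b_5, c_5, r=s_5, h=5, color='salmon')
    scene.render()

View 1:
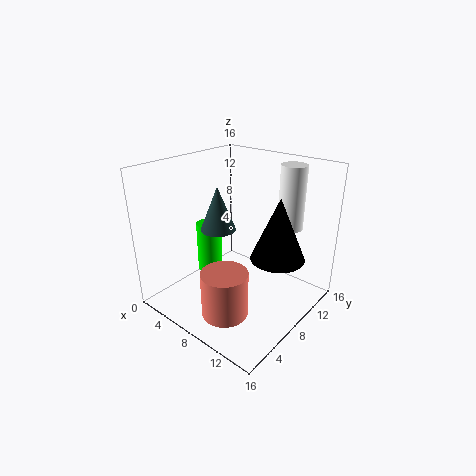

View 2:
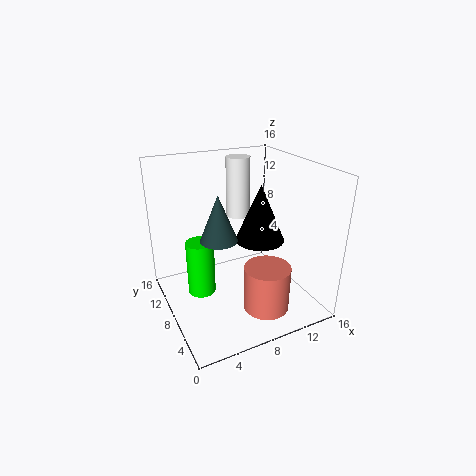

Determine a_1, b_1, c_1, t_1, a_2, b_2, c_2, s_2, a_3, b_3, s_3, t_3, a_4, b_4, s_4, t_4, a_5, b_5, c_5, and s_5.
a_1 = 11; b_1 = 14; c_1 = 8; t_1 = 7.5; a_2 = 3.5; b_2 = 8; c_2 = 2.5; s_2 = 1.5; a_3 = 12; b_3 = 10; s_3 = 3; t_3 = 7; a_4 = 5.5; b_4 = 7.5; s_4 = 2; t_4 = 5; a_5 = 9.5; b_5 = 4; c_5 = 1; s_5 = 2.5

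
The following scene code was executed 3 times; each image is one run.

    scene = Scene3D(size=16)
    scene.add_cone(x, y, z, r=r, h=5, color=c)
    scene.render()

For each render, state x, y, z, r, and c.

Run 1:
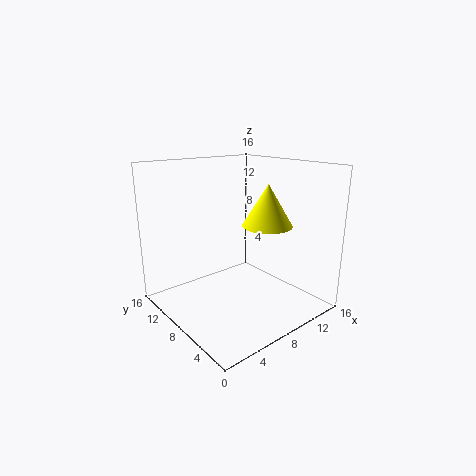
x = 12.5, y = 8, z = 8.5, r = 3, c = 'yellow'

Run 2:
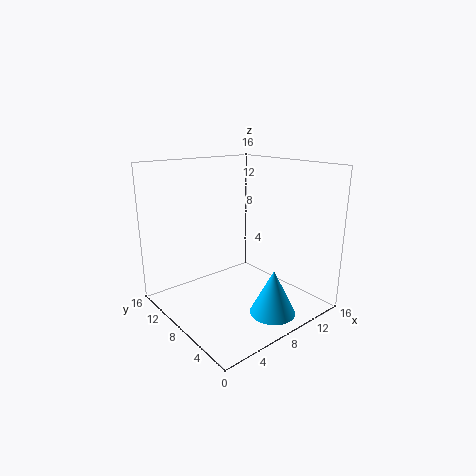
x = 9.25, y = 3.5, z = 0.25, r = 2.5, c = 'deepskyblue'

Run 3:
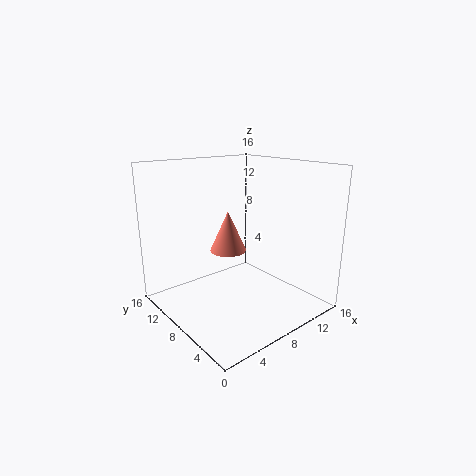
x = 9.5, y = 11.75, z = 5, r = 2.25, c = 'salmon'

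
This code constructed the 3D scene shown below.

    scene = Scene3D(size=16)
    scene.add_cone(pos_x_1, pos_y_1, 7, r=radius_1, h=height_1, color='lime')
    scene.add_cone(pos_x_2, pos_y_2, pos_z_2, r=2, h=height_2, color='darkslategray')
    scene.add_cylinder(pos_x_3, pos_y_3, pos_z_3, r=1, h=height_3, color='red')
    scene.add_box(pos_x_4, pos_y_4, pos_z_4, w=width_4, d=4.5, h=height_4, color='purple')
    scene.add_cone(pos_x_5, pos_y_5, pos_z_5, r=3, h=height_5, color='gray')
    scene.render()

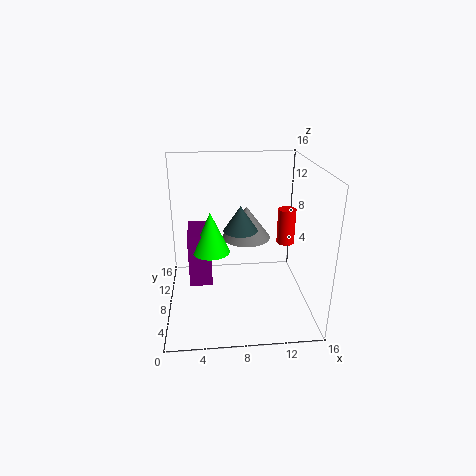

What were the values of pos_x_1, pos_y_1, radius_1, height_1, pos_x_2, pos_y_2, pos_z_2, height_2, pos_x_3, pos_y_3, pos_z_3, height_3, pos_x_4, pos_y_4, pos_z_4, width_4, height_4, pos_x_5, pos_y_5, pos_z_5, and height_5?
pos_x_1 = 5, pos_y_1 = 7, radius_1 = 2, height_1 = 4.5, pos_x_2 = 8.5, pos_y_2 = 10, pos_z_2 = 8, height_2 = 3, pos_x_3 = 13.5, pos_y_3 = 8.5, pos_z_3 = 7, height_3 = 4, pos_x_4 = 2.5, pos_y_4 = 6.5, pos_z_4 = 3, width_4 = 2.5, height_4 = 6, pos_x_5 = 9.5, pos_y_5 = 12.5, pos_z_5 = 6, height_5 = 4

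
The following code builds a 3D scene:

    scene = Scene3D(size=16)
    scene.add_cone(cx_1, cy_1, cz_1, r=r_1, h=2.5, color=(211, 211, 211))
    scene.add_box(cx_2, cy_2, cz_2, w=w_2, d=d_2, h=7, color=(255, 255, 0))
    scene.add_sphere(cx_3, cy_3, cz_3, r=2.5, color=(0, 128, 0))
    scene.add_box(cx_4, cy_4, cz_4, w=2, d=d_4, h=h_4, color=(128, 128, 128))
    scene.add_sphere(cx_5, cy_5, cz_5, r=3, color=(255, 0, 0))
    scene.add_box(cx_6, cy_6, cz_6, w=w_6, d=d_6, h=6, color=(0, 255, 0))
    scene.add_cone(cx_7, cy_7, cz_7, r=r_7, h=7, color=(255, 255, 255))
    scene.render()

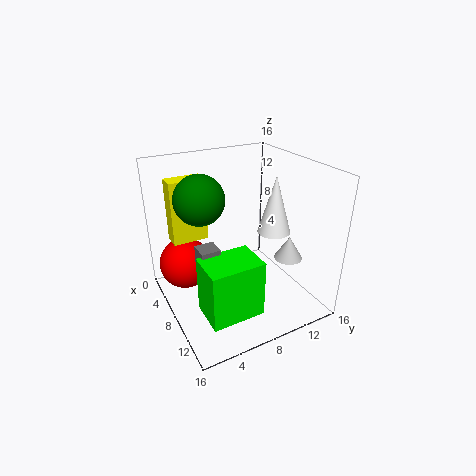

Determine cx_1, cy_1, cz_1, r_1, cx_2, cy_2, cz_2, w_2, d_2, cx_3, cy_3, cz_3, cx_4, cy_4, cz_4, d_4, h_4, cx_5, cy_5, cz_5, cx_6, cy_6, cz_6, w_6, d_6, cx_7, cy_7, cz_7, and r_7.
cx_1 = 12
cy_1 = 12
cz_1 = 6.5
r_1 = 1.5
cx_2 = 3.5
cy_2 = 1.5
cz_2 = 7.5
w_2 = 2
d_2 = 4
cx_3 = 8.5
cy_3 = 3.5
cz_3 = 13.5
cx_4 = 9
cy_4 = 2.5
cz_4 = 6
d_4 = 2
h_4 = 3
cx_5 = 4
cy_5 = 3
cz_5 = 4
cx_6 = 10.5
cy_6 = 2
cz_6 = 2.5
w_6 = 4
d_6 = 5.5
cx_7 = 7
cy_7 = 13.5
cz_7 = 7
r_7 = 2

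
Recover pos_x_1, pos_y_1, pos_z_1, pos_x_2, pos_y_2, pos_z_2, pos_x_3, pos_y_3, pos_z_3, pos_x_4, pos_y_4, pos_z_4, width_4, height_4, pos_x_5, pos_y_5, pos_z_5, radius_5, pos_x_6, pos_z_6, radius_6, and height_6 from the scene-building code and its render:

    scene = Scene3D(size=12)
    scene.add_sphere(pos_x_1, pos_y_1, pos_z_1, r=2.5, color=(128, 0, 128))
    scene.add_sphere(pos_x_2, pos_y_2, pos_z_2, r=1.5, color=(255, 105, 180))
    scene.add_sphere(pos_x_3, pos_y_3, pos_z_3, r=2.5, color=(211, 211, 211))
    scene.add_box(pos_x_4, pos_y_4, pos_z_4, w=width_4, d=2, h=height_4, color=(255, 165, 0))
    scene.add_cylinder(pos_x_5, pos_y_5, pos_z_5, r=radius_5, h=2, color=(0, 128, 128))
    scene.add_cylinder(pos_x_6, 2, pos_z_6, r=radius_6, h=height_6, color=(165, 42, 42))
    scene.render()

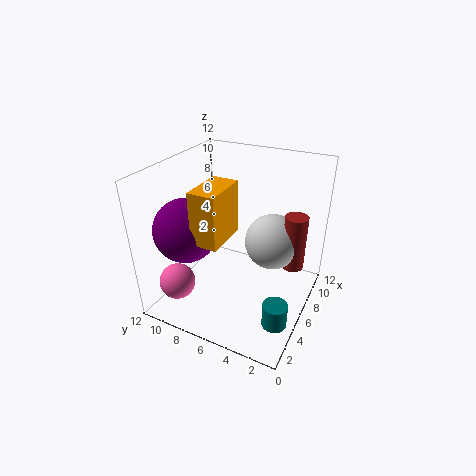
pos_x_1 = 3; pos_y_1 = 9; pos_z_1 = 7.5; pos_x_2 = 2.5; pos_y_2 = 10; pos_z_2 = 2.5; pos_x_3 = 9; pos_y_3 = 4; pos_z_3 = 4.5; pos_x_4 = 1.5; pos_y_4 = 5.5; pos_z_4 = 7.5; width_4 = 3.5; height_4 = 4; pos_x_5 = 3.5; pos_y_5 = 1.5; pos_z_5 = 0.5; radius_5 = 1; pos_x_6 = 9; pos_z_6 = 2.5; radius_6 = 1; height_6 = 5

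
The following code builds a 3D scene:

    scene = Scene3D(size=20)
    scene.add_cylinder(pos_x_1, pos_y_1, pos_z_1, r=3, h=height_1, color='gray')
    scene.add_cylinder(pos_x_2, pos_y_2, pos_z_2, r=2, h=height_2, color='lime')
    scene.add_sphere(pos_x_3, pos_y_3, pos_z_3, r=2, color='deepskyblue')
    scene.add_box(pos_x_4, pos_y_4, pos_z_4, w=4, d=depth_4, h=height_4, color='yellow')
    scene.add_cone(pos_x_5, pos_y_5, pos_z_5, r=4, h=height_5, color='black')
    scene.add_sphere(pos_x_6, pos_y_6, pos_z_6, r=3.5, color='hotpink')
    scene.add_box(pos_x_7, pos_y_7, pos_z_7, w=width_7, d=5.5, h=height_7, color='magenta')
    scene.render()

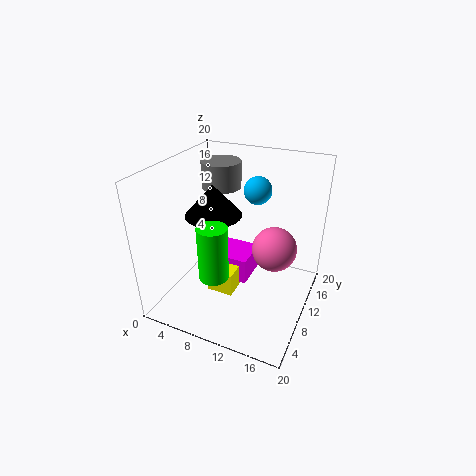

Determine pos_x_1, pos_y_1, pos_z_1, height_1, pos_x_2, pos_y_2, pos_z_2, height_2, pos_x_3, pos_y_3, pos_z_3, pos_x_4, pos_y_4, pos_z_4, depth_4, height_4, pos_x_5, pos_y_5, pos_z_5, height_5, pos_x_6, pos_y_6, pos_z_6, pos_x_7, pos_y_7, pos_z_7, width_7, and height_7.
pos_x_1 = 4.5; pos_y_1 = 16; pos_z_1 = 14.5; height_1 = 4; pos_x_2 = 8.5; pos_y_2 = 5.5; pos_z_2 = 6; height_2 = 7.5; pos_x_3 = 11; pos_y_3 = 14.5; pos_z_3 = 15.5; pos_x_4 = 5.5; pos_y_4 = 8.5; pos_z_4 = 0.5; depth_4 = 4; height_4 = 3.5; pos_x_5 = 6; pos_y_5 = 10.5; pos_z_5 = 12.5; height_5 = 4.5; pos_x_6 = 13.5; pos_y_6 = 16; pos_z_6 = 5.5; pos_x_7 = 5; pos_y_7 = 11.5; pos_z_7 = 1; width_7 = 5.5; height_7 = 4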